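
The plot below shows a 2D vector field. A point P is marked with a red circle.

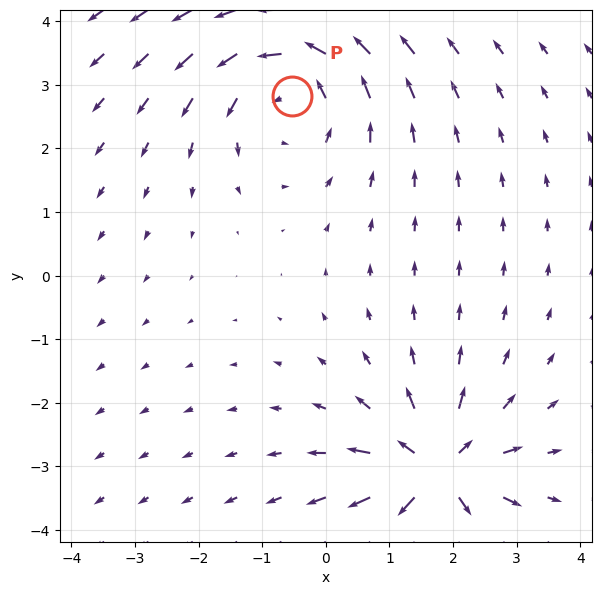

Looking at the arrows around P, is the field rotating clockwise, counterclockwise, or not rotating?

Near P at (-0.5, 2.8) the arrows circulate counterclockwise. The curl (z-component) there is about +3; positive curl means counterclockwise rotation.

counterclockwise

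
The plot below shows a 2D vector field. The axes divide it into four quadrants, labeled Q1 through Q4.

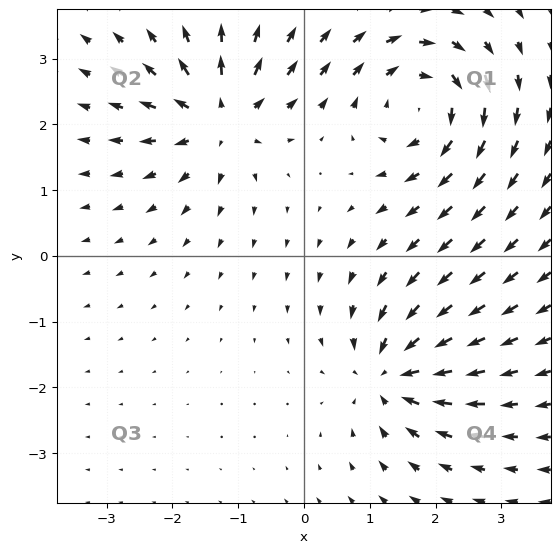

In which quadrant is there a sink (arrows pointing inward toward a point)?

The sink sits at approximately (1.3, -1.8), which lies in quadrant Q4. The divergence there is about -6, negative as expected for a sink.

Q4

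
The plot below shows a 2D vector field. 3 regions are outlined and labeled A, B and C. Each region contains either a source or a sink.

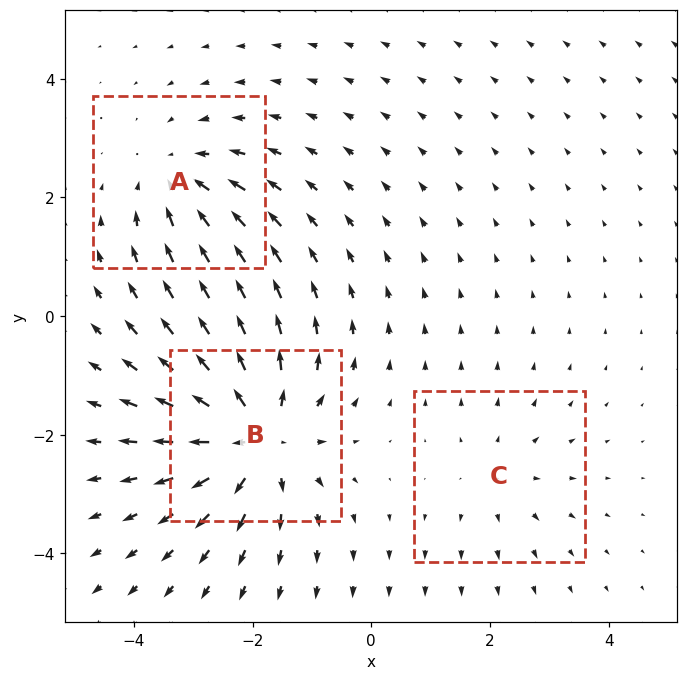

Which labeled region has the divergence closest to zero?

C

Divergence at each region's feature centre — A: about -3, B: about +5, C: about +2. Region C is closest to zero.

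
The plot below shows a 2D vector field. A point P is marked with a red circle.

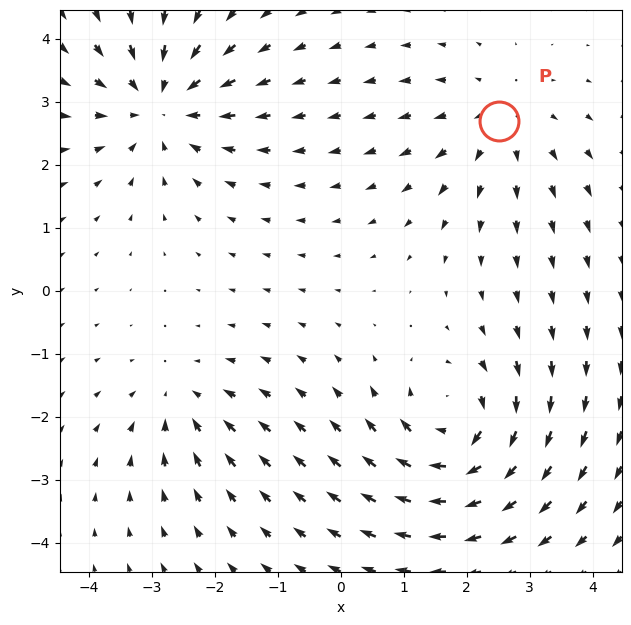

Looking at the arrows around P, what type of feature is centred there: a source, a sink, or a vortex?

source

At P (2.5, 2.7) the arrows spread outward. Divergence about +3, curl ≈0 — positive divergence with near-zero curl is a source.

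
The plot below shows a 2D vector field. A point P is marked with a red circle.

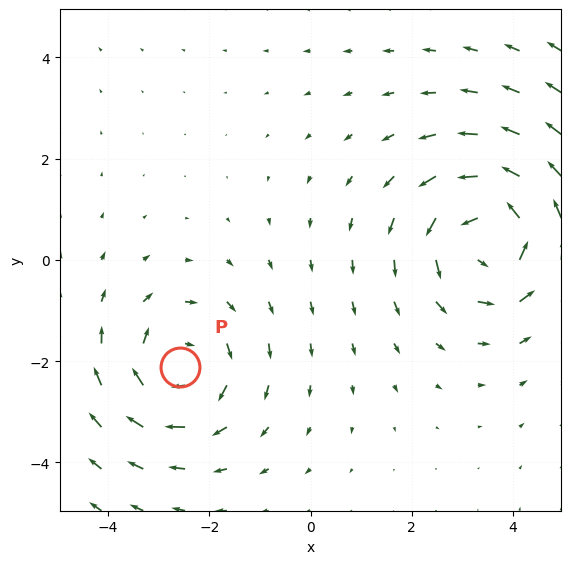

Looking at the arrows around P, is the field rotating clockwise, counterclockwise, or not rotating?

Near P at (-2.6, -2.1) the arrows circulate clockwise. The curl (z-component) there is about -3; negative curl means clockwise rotation.

clockwise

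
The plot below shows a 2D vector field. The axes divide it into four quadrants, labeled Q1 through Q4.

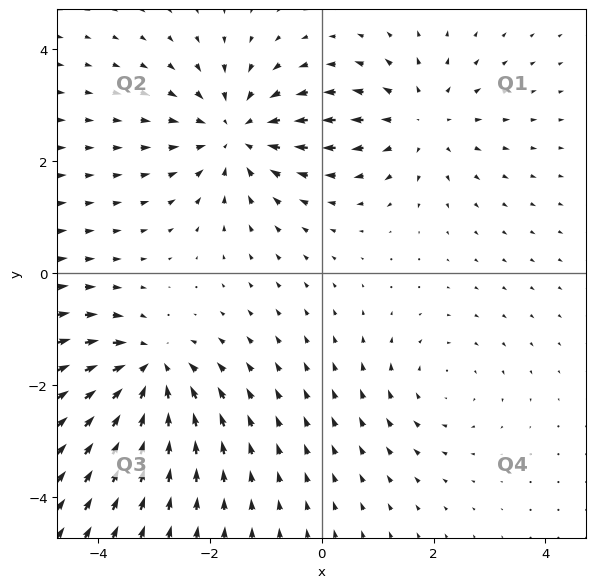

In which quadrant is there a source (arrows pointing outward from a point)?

Q1

The source sits at approximately (1.8, 2.7), which lies in quadrant Q1. The divergence there is about +3, positive as expected for a source.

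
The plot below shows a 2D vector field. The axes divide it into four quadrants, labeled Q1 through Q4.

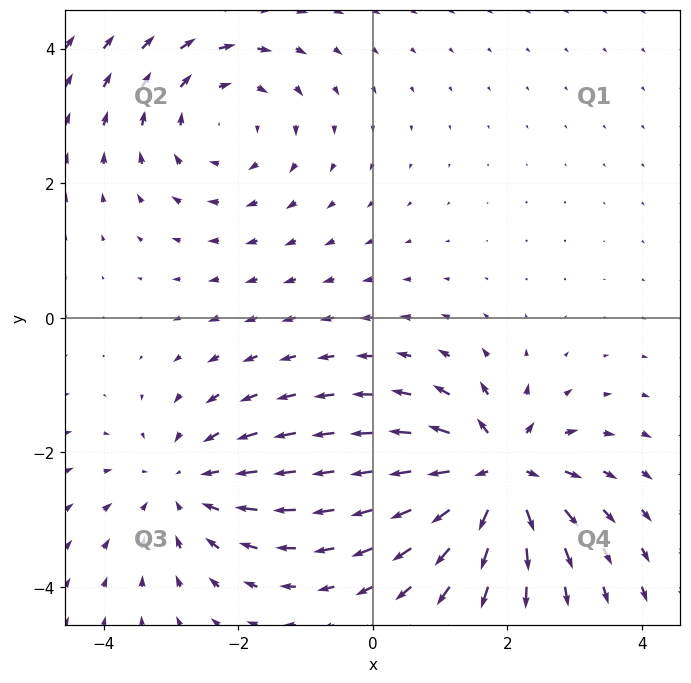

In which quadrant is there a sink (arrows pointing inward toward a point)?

Q3

The sink sits at approximately (-2.8, -2.5), which lies in quadrant Q3. The divergence there is about -2, negative as expected for a sink.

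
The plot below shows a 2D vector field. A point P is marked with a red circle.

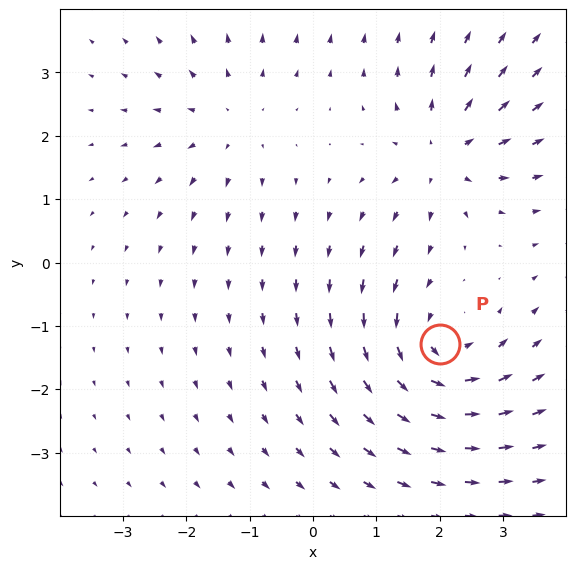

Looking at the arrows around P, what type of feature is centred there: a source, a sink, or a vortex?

At P (2.0, -1.3) the arrows circulate counterclockwise. Divergence ≈0, curl about +5 — near-zero divergence with nonzero curl is a vortex.

vortex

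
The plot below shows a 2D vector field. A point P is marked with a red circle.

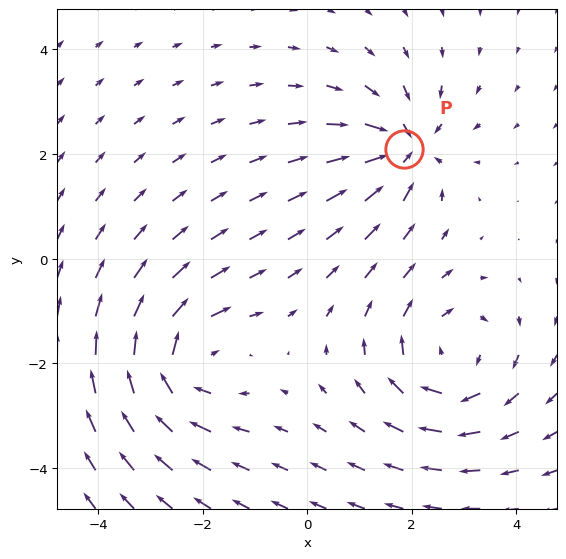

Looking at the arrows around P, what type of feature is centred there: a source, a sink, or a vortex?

sink

At P (1.9, 2.1) the arrows converge inward. Divergence about -4, curl ≈0 — negative divergence with near-zero curl is a sink.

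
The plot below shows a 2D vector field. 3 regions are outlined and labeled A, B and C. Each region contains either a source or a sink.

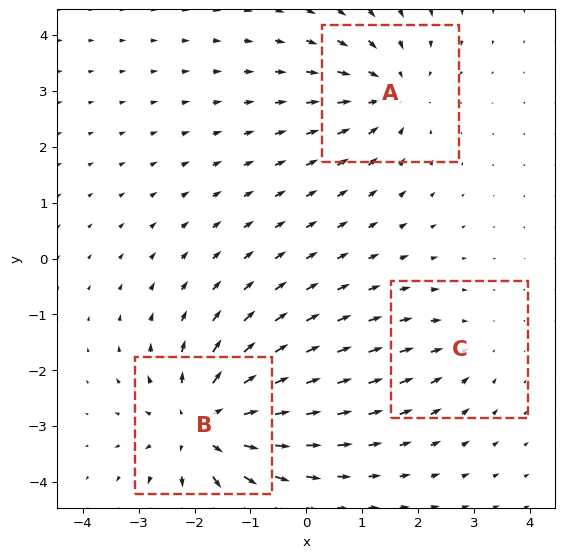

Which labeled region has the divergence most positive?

Divergence at each region's feature centre — A: about -3, B: about +5, C: about -2. Region B is most positive.

B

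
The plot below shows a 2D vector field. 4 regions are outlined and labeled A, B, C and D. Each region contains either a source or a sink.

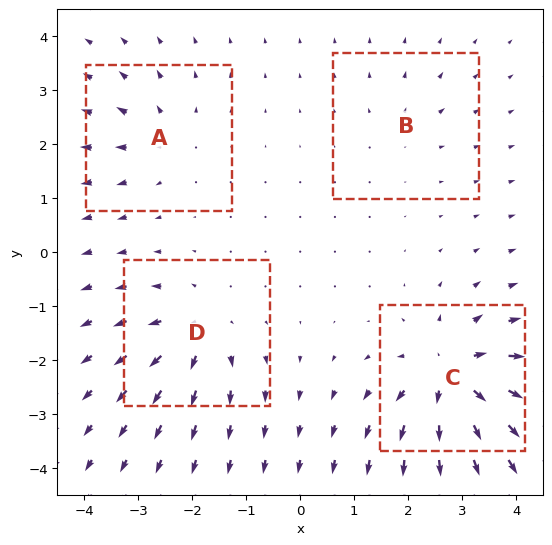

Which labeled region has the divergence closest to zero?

B

Divergence at each region's feature centre — A: about +4, B: about +2, C: about +9, D: about +6. Region B is closest to zero.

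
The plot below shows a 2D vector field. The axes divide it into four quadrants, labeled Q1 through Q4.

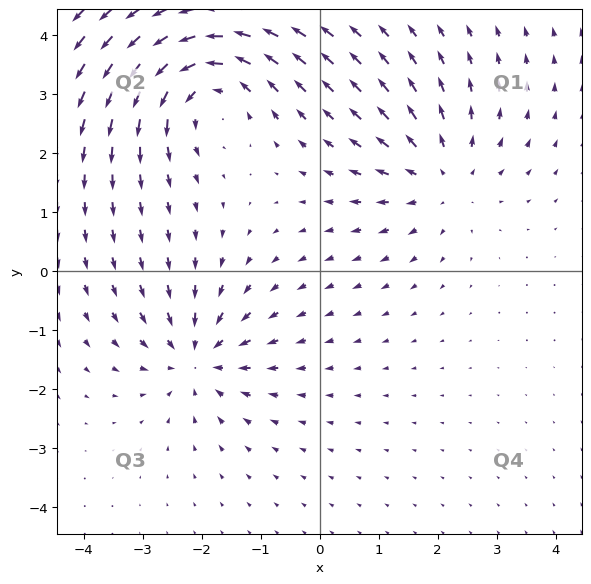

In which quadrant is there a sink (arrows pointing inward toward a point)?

The sink sits at approximately (-2.1, -1.5), which lies in quadrant Q3. The divergence there is about -3, negative as expected for a sink.

Q3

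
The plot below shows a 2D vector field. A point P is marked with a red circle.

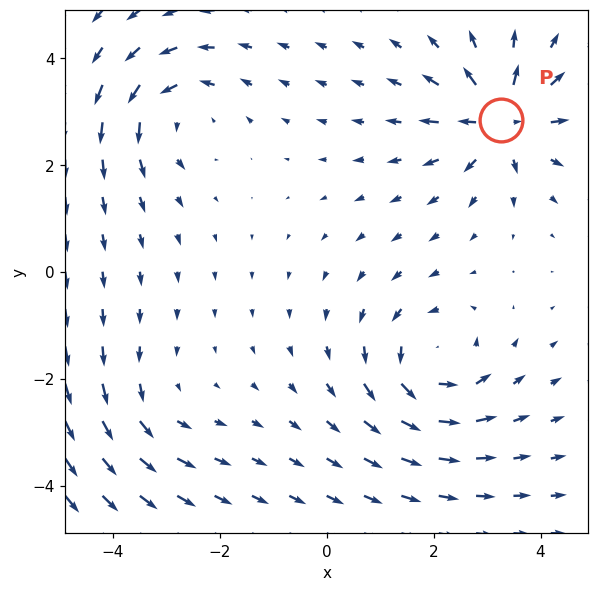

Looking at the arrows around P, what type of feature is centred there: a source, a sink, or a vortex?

source

At P (3.3, 2.8) the arrows spread outward. Divergence about +7, curl ≈0 — positive divergence with near-zero curl is a source.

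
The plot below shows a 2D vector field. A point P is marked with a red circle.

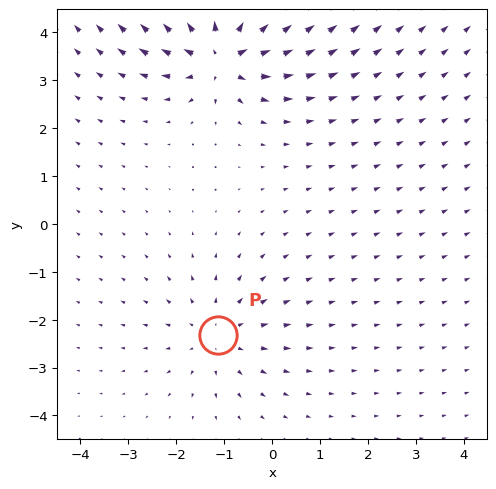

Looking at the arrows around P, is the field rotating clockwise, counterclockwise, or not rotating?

Near P at (-1.1, -2.3) the arrows show no circulation. The curl there is ≈0.

not rotating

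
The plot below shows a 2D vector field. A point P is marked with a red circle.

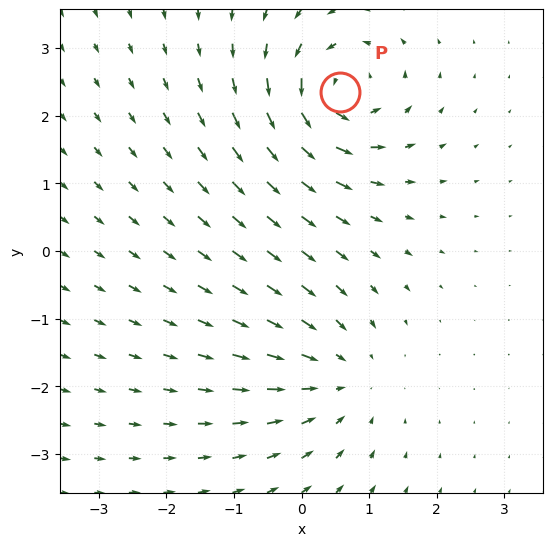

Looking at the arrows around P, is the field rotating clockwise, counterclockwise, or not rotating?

Near P at (0.6, 2.4) the arrows circulate counterclockwise. The curl (z-component) there is about +6; positive curl means counterclockwise rotation.

counterclockwise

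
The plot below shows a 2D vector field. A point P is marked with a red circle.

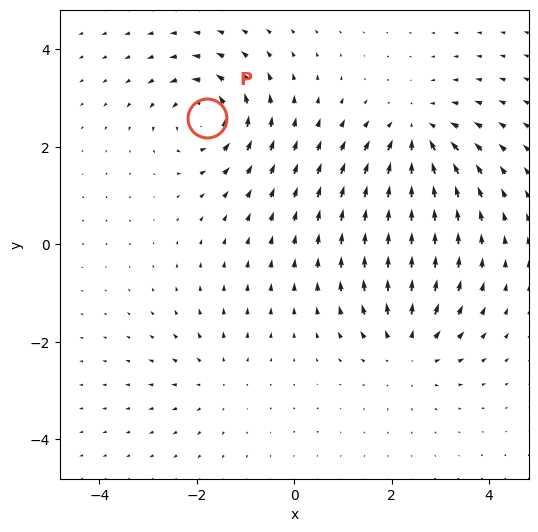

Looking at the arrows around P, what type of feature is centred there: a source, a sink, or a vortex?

At P (-1.8, 2.6) the arrows circulate counterclockwise. Divergence ≈0, curl about +6 — near-zero divergence with nonzero curl is a vortex.

vortex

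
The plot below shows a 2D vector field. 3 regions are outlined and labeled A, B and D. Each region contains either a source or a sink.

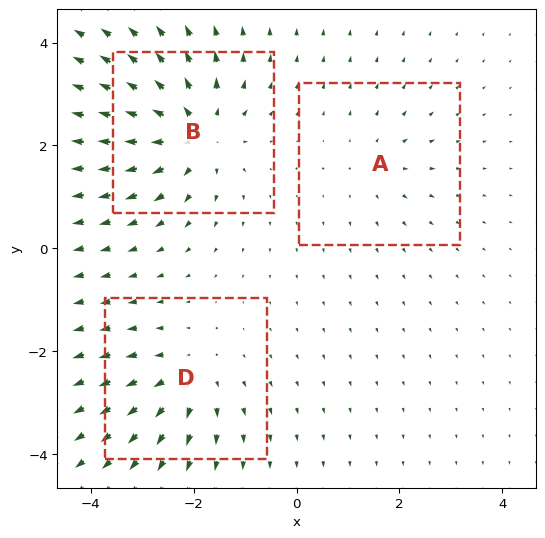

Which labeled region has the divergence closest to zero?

A

Divergence at each region's feature centre — A: about +2, B: about +5, D: about +3. Region A is closest to zero.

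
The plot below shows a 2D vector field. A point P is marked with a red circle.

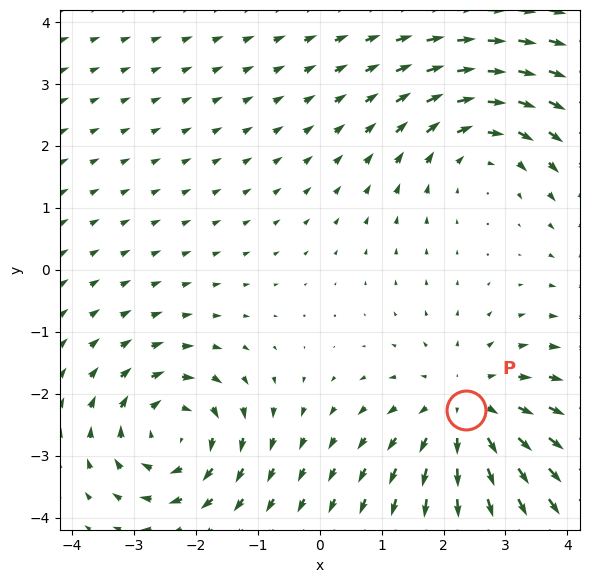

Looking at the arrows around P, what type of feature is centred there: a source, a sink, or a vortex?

source

At P (2.4, -2.3) the arrows spread outward. Divergence about +4, curl ≈0 — positive divergence with near-zero curl is a source.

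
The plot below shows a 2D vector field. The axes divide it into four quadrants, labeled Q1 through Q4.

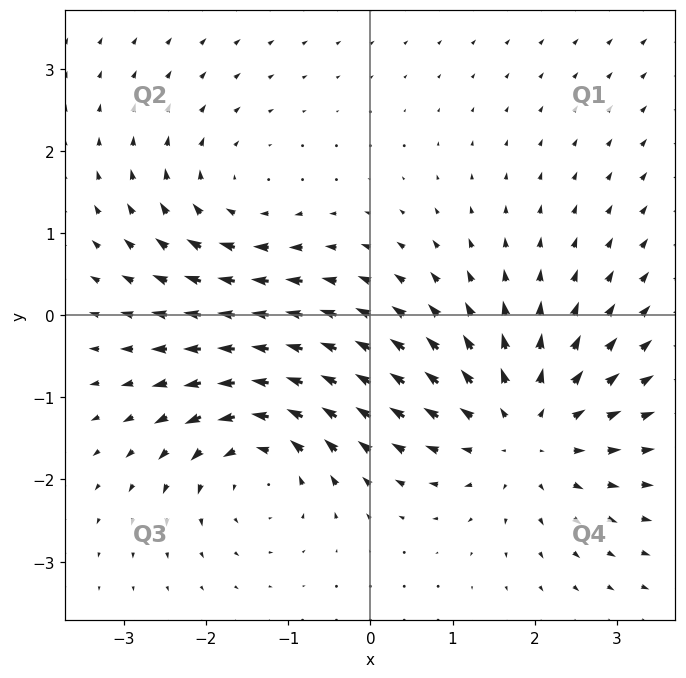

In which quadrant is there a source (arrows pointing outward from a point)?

The source sits at approximately (1.9, -1.4), which lies in quadrant Q4. The divergence there is about +4, positive as expected for a source.

Q4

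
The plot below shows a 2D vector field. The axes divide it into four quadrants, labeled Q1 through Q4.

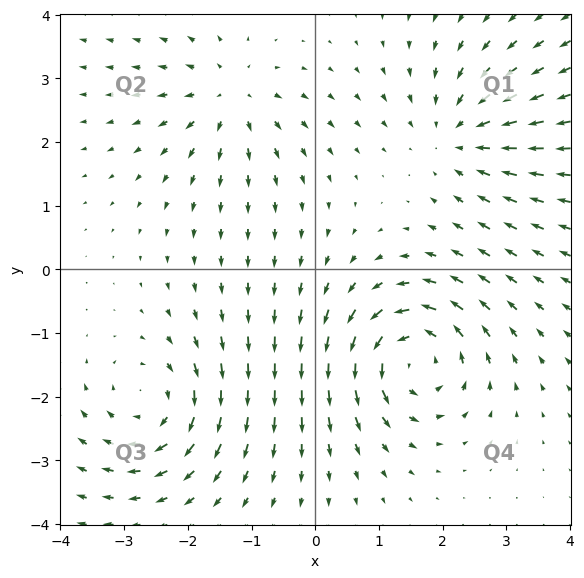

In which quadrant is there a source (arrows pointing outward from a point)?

The source sits at approximately (-1.3, 2.7), which lies in quadrant Q2. The divergence there is about +4, positive as expected for a source.

Q2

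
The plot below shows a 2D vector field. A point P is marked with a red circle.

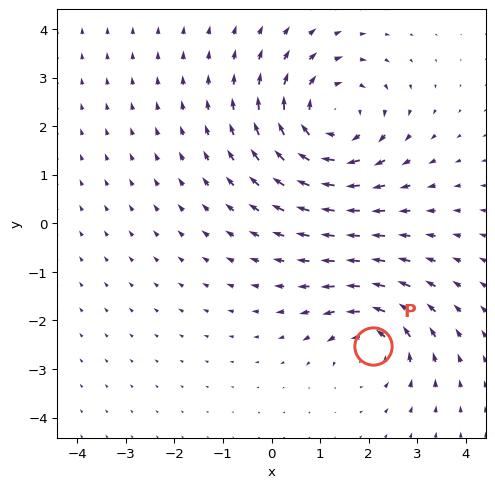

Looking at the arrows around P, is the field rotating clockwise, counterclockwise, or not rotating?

counterclockwise

Near P at (2.1, -2.5) the arrows circulate counterclockwise. The curl (z-component) there is about +3; positive curl means counterclockwise rotation.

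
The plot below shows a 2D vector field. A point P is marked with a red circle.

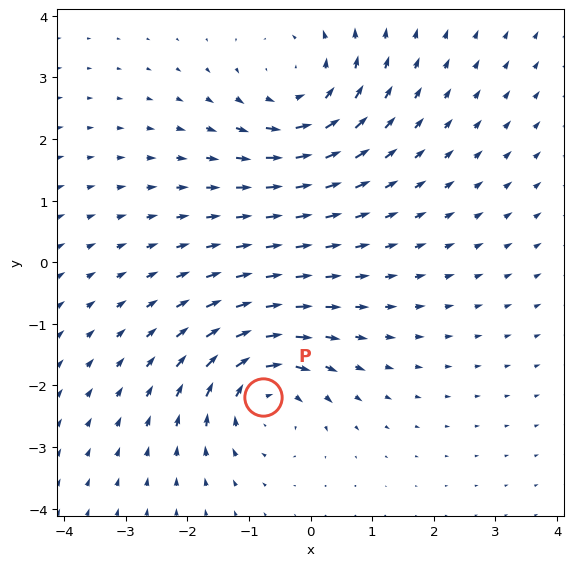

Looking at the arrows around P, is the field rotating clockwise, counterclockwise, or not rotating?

Near P at (-0.8, -2.2) the arrows circulate clockwise. The curl (z-component) there is about -6; negative curl means clockwise rotation.

clockwise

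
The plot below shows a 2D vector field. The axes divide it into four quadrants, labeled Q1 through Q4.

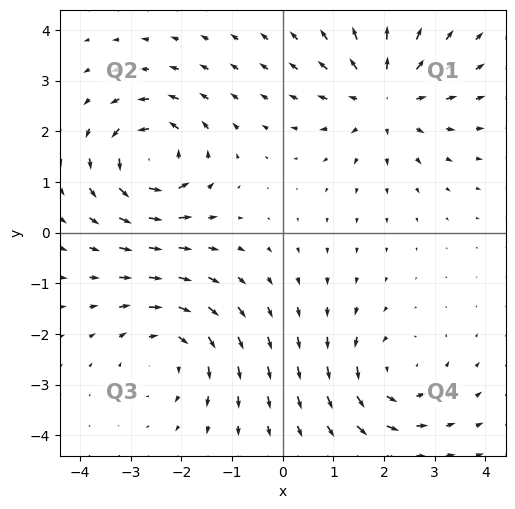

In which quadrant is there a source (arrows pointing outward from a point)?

The source sits at approximately (2.0, 2.7), which lies in quadrant Q1. The divergence there is about +5, positive as expected for a source.

Q1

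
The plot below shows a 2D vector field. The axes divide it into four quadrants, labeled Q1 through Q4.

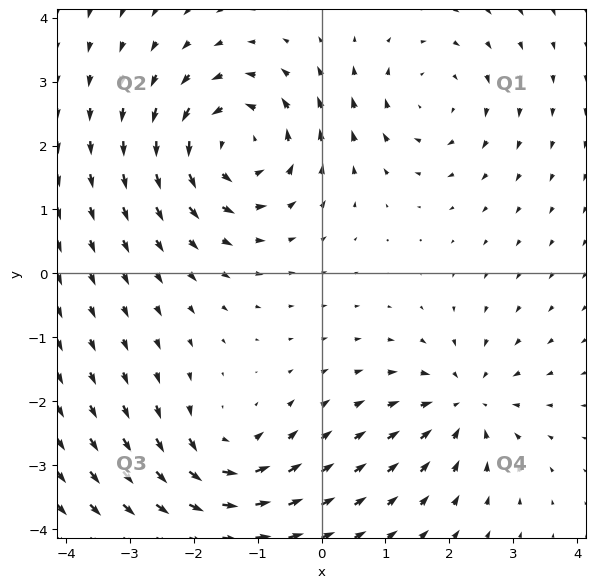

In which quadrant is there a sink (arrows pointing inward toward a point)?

Q4

The sink sits at approximately (2.2, -2.0), which lies in quadrant Q4. The divergence there is about -4, negative as expected for a sink.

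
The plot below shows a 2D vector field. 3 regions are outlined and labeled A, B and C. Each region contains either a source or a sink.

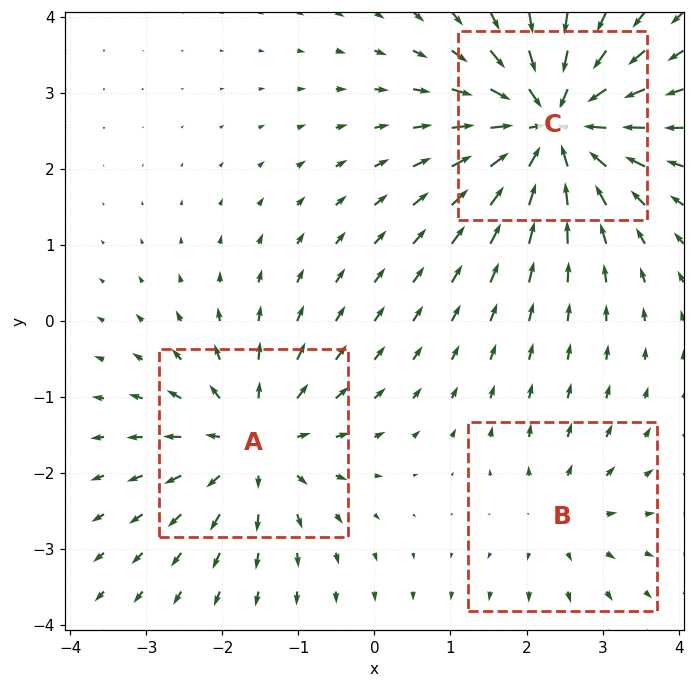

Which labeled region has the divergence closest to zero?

Divergence at each region's feature centre — A: about +4, B: about +2, C: about -5. Region B is closest to zero.

B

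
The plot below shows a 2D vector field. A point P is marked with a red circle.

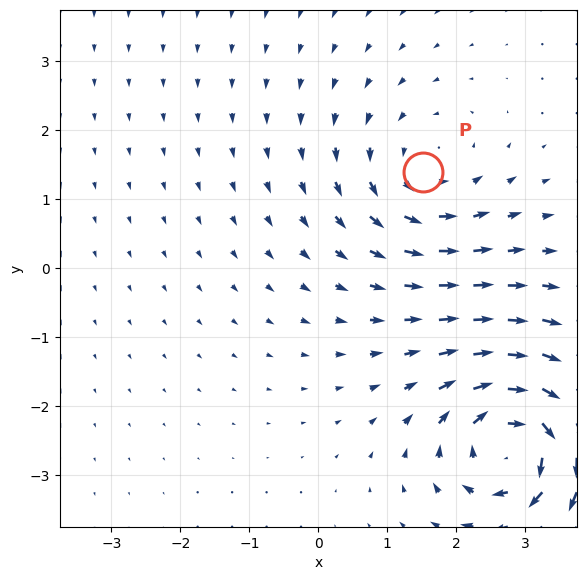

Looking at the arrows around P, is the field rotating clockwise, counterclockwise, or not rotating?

Near P at (1.5, 1.4) the arrows circulate counterclockwise. The curl (z-component) there is about +3; positive curl means counterclockwise rotation.

counterclockwise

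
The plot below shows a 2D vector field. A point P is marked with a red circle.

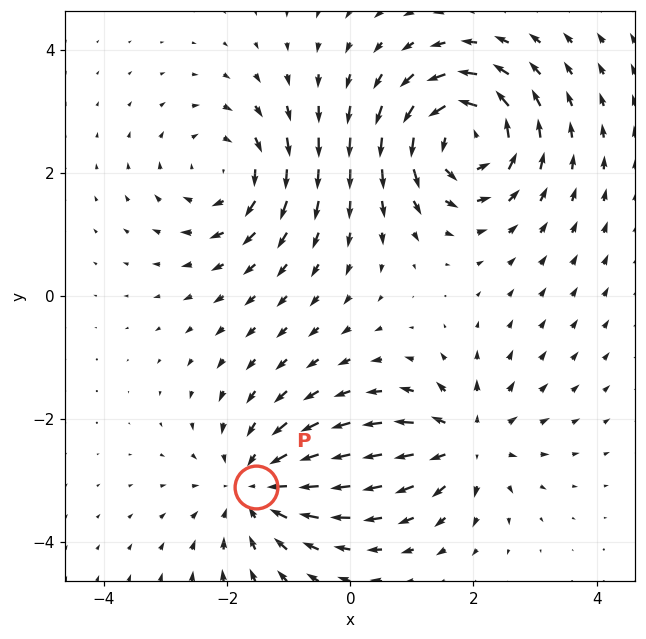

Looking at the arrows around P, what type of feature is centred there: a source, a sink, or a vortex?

At P (-1.5, -3.1) the arrows converge inward. Divergence about -4, curl ≈0 — negative divergence with near-zero curl is a sink.

sink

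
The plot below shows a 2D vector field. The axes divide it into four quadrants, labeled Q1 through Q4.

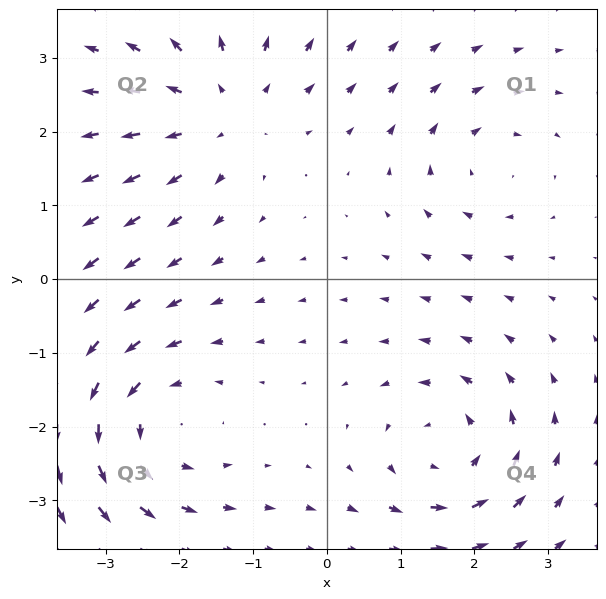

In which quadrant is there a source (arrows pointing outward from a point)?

The source sits at approximately (-1.4, 2.3), which lies in quadrant Q2. The divergence there is about +3, positive as expected for a source.

Q2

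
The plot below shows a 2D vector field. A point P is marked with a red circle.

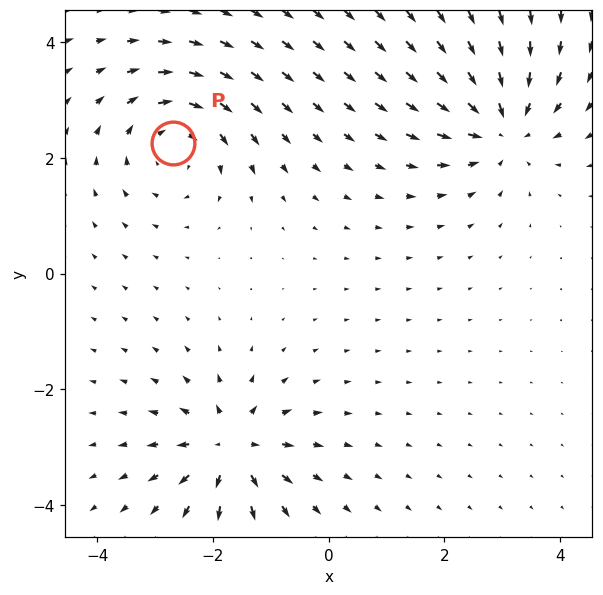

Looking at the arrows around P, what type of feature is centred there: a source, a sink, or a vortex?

At P (-2.7, 2.3) the arrows circulate clockwise. Divergence ≈0, curl about -3 — near-zero divergence with nonzero curl is a vortex.

vortex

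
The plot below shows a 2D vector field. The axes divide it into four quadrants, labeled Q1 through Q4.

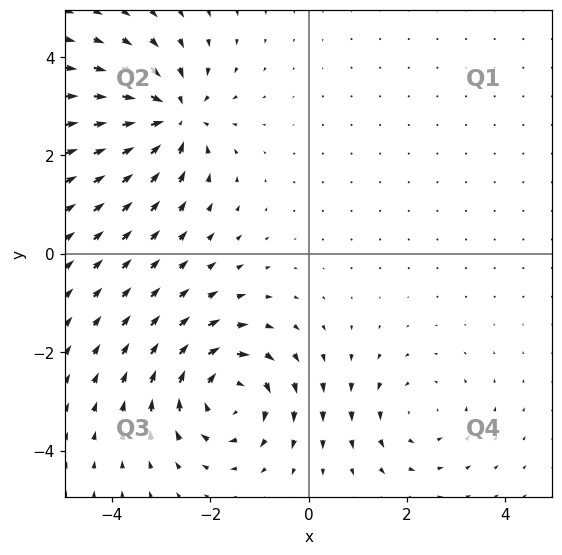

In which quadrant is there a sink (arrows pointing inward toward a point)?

Q2

The sink sits at approximately (-2.7, 2.8), which lies in quadrant Q2. The divergence there is about -6, negative as expected for a sink.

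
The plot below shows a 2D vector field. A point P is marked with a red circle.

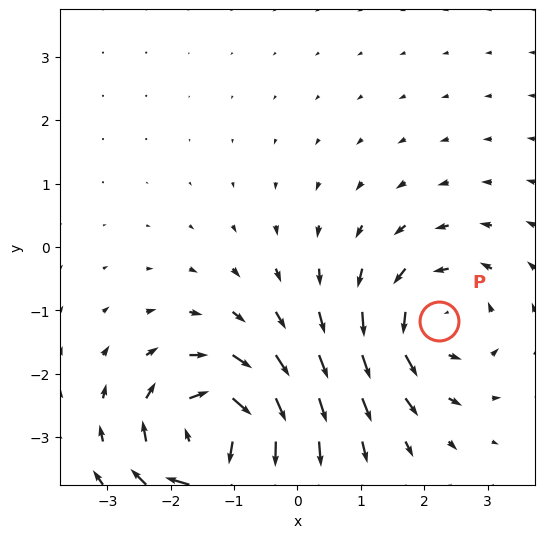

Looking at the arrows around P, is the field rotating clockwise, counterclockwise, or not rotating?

Near P at (2.2, -1.2) the arrows circulate counterclockwise. The curl (z-component) there is about +4; positive curl means counterclockwise rotation.

counterclockwise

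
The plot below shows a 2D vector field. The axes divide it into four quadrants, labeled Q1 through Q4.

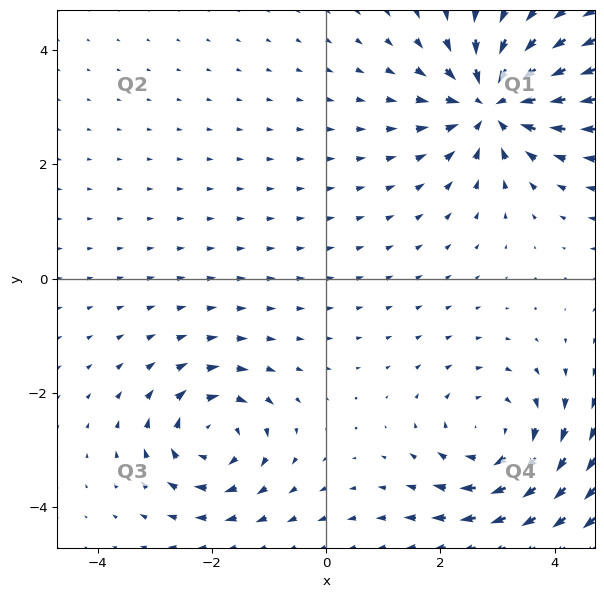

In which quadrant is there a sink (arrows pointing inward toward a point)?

The sink sits at approximately (2.9, 3.1), which lies in quadrant Q1. The divergence there is about -4, negative as expected for a sink.

Q1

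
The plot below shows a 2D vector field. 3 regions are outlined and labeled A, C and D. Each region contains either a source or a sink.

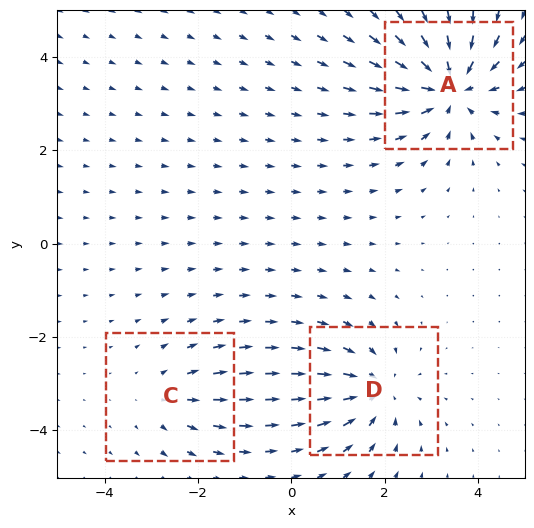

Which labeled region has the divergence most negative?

Divergence at each region's feature centre — A: about -5, C: about +2, D: about -4. Region A is most negative.

A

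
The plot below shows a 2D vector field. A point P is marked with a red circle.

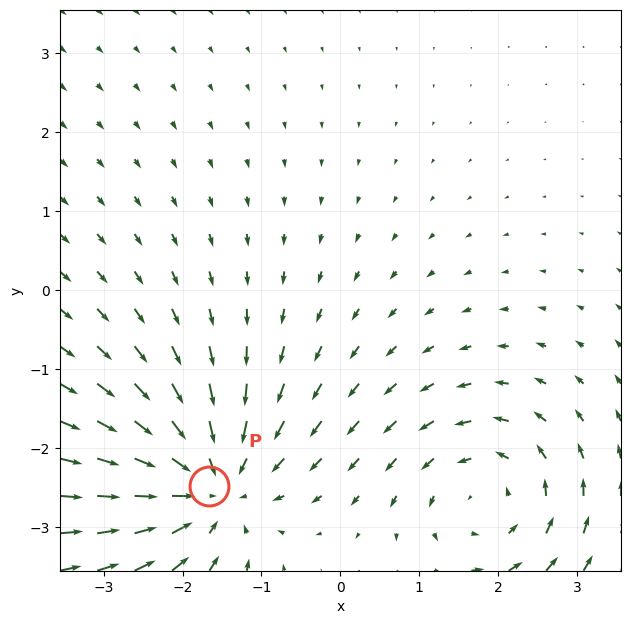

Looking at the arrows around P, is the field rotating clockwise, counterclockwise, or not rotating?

Near P at (-1.7, -2.5) the arrows show no circulation. The curl there is ≈0.

not rotating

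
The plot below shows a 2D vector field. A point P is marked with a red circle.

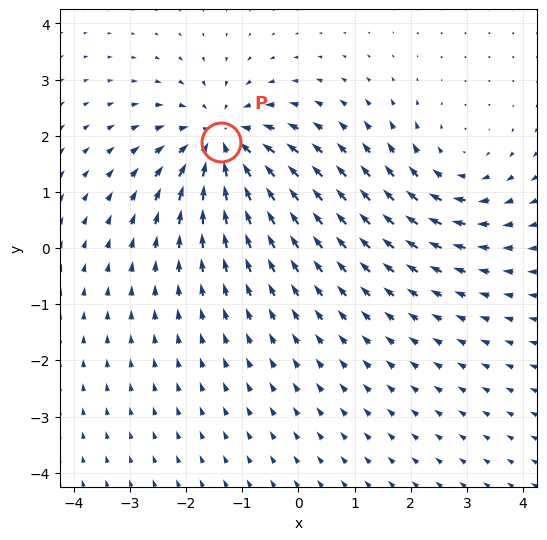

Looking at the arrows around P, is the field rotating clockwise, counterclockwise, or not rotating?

not rotating

Near P at (-1.4, 1.9) the arrows show no circulation. The curl there is ≈0.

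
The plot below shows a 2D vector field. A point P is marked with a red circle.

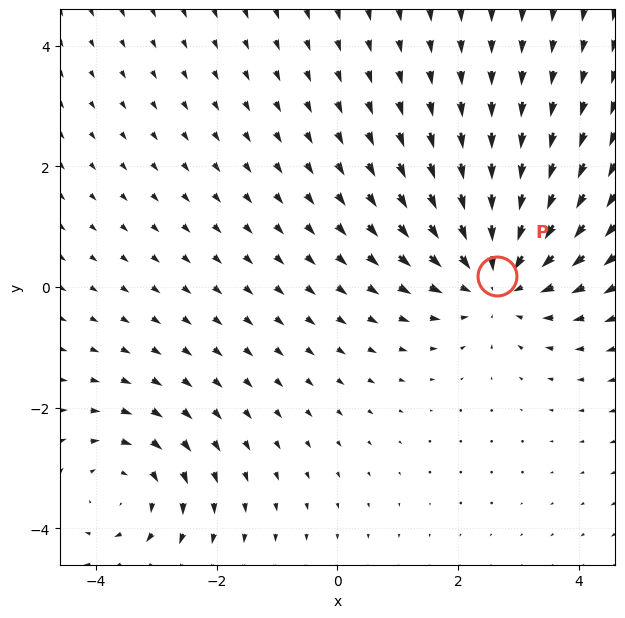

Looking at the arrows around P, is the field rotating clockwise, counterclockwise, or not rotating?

Near P at (2.6, 0.2) the arrows show no circulation. The curl there is ≈0.

not rotating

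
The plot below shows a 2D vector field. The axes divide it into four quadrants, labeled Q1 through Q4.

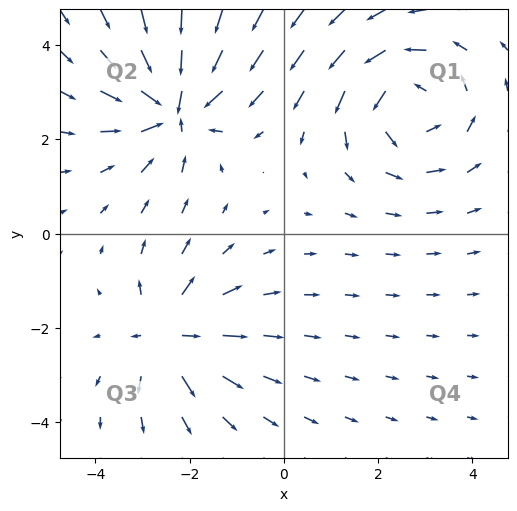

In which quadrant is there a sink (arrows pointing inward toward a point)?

The sink sits at approximately (-2.3, 2.7), which lies in quadrant Q2. The divergence there is about -4, negative as expected for a sink.

Q2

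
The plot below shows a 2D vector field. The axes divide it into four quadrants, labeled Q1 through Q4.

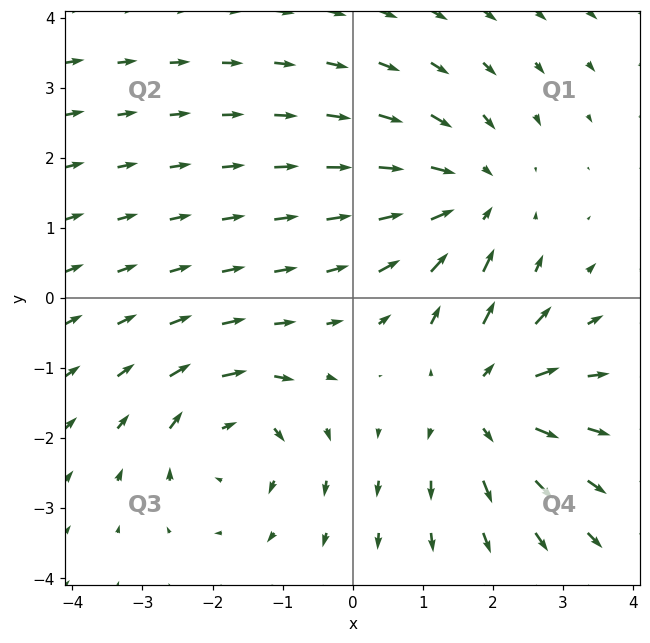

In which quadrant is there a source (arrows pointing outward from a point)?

Q4

The source sits at approximately (1.9, -1.5), which lies in quadrant Q4. The divergence there is about +4, positive as expected for a source.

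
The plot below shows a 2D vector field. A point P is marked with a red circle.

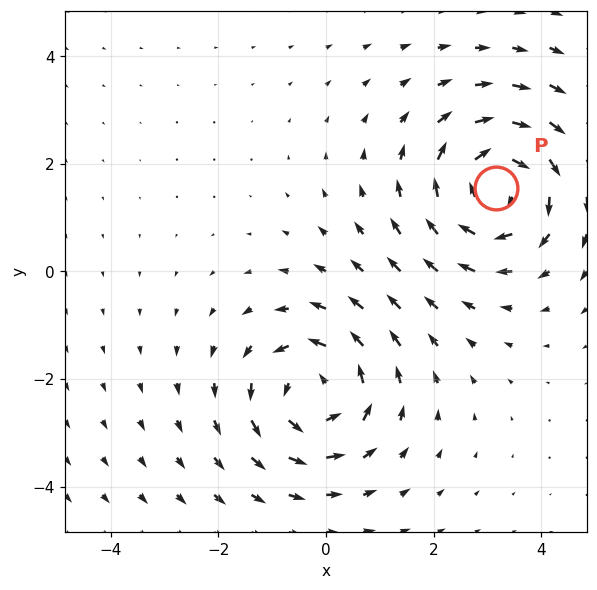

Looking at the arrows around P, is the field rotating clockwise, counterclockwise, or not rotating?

Near P at (3.2, 1.6) the arrows circulate clockwise. The curl (z-component) there is about -5; negative curl means clockwise rotation.

clockwise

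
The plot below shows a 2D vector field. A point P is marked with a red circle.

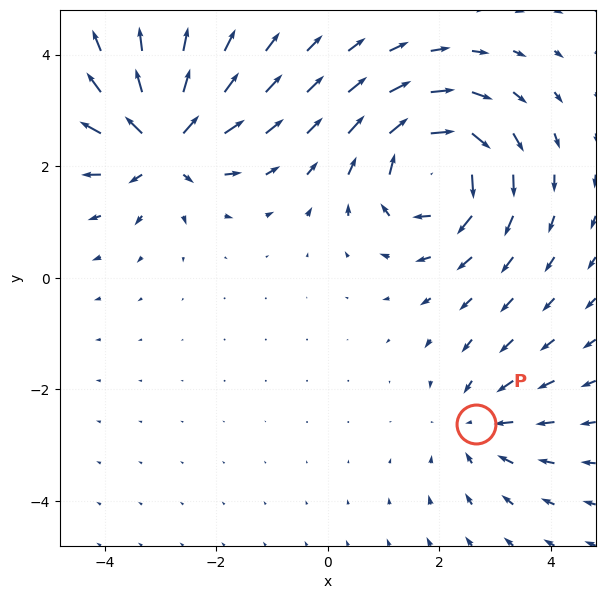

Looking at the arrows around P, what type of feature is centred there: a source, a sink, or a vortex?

sink

At P (2.7, -2.6) the arrows converge inward. Divergence about -3, curl ≈0 — negative divergence with near-zero curl is a sink.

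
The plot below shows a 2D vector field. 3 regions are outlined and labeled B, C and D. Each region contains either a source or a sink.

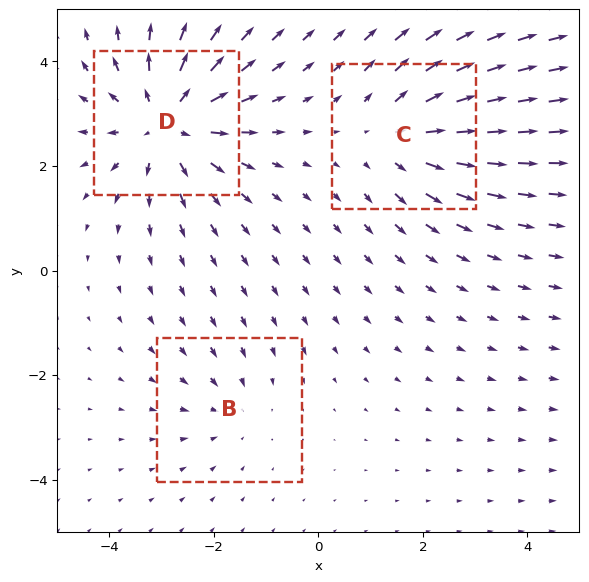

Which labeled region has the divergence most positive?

Divergence at each region's feature centre — B: about -2, C: about +3, D: about +4. Region D is most positive.

D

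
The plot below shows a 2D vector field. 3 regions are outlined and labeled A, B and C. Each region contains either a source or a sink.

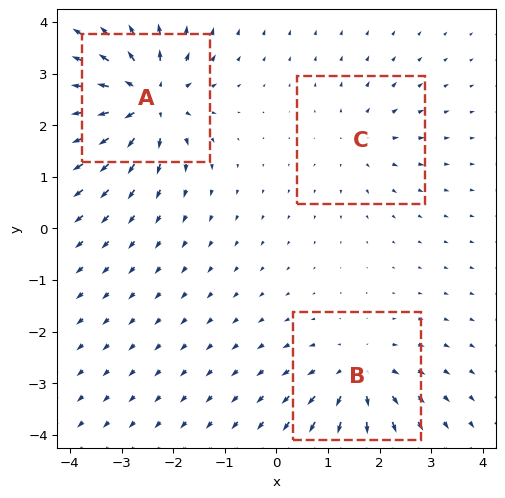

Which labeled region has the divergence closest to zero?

Divergence at each region's feature centre — A: about +6, B: about +4, C: about +2. Region C is closest to zero.

C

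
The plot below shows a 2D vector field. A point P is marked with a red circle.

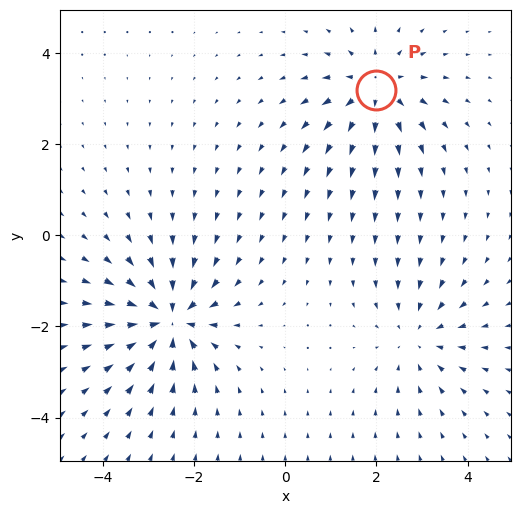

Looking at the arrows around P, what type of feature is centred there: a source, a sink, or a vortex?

At P (2.0, 3.2) the arrows spread outward. Divergence about +5, curl ≈0 — positive divergence with near-zero curl is a source.

source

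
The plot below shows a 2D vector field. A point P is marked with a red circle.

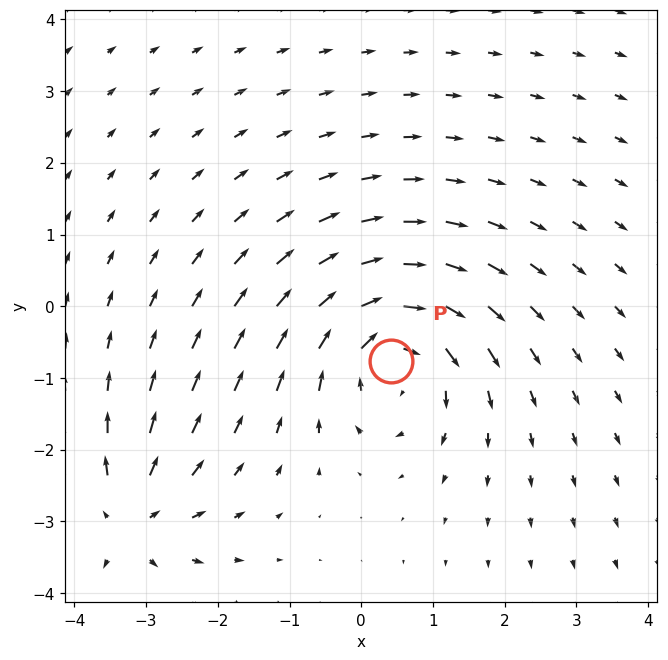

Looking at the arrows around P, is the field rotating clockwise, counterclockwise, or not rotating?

Near P at (0.4, -0.8) the arrows circulate clockwise. The curl (z-component) there is about -5; negative curl means clockwise rotation.

clockwise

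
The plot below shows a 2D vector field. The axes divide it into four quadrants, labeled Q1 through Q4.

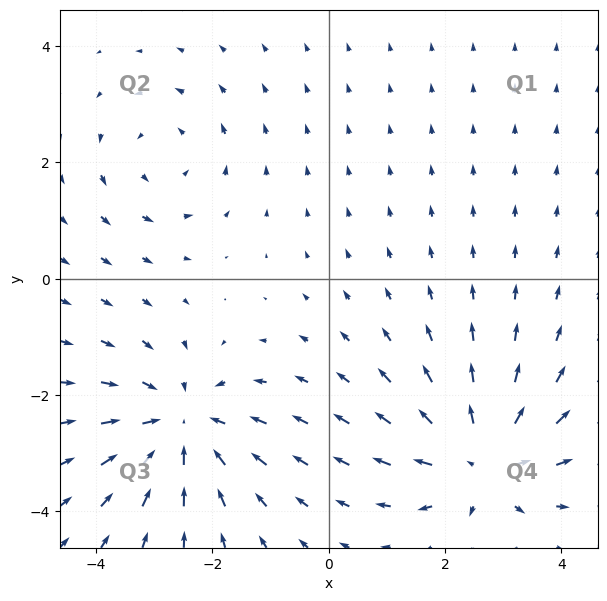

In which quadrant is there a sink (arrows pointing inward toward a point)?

Q3

The sink sits at approximately (-2.5, -2.5), which lies in quadrant Q3. The divergence there is about -4, negative as expected for a sink.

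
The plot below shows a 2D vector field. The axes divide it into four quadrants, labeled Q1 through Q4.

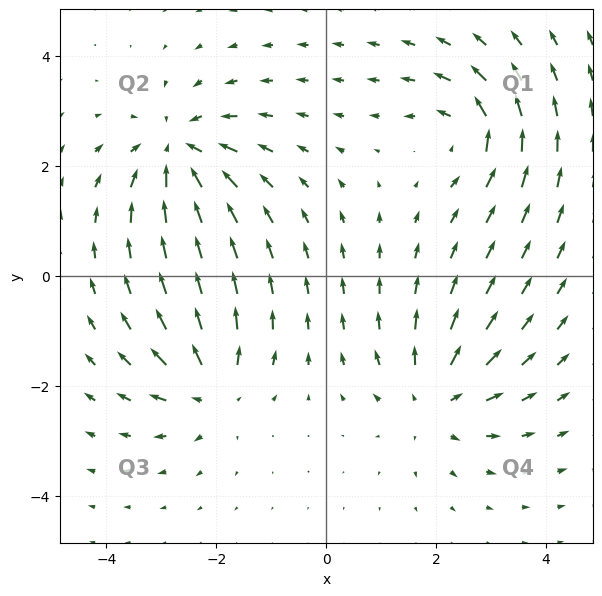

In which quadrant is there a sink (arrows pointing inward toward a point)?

Q2

The sink sits at approximately (-2.7, 2.3), which lies in quadrant Q2. The divergence there is about -4, negative as expected for a sink.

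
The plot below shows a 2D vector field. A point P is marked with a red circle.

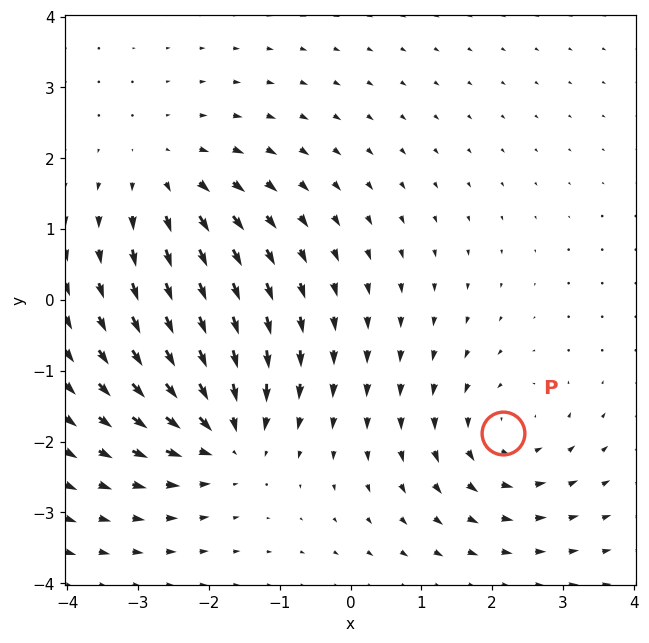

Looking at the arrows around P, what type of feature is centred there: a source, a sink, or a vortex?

vortex

At P (2.2, -1.9) the arrows circulate counterclockwise. Divergence ≈0, curl about +3 — near-zero divergence with nonzero curl is a vortex.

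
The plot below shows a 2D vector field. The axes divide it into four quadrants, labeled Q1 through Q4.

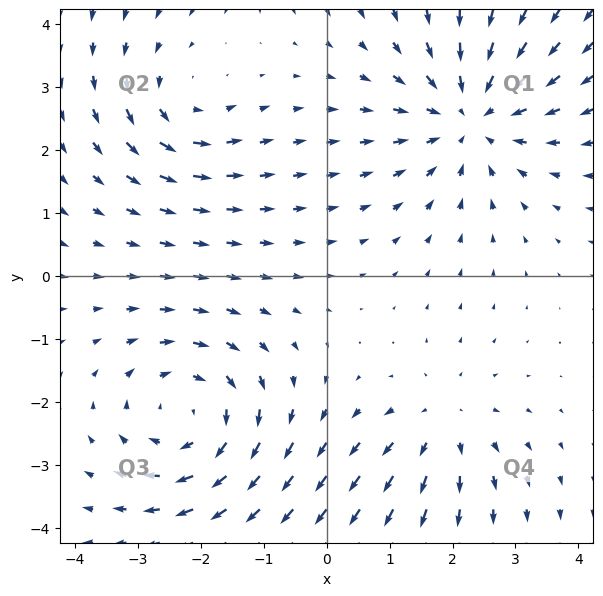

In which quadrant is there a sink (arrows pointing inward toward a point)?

Q1

The sink sits at approximately (2.3, 2.5), which lies in quadrant Q1. The divergence there is about -4, negative as expected for a sink.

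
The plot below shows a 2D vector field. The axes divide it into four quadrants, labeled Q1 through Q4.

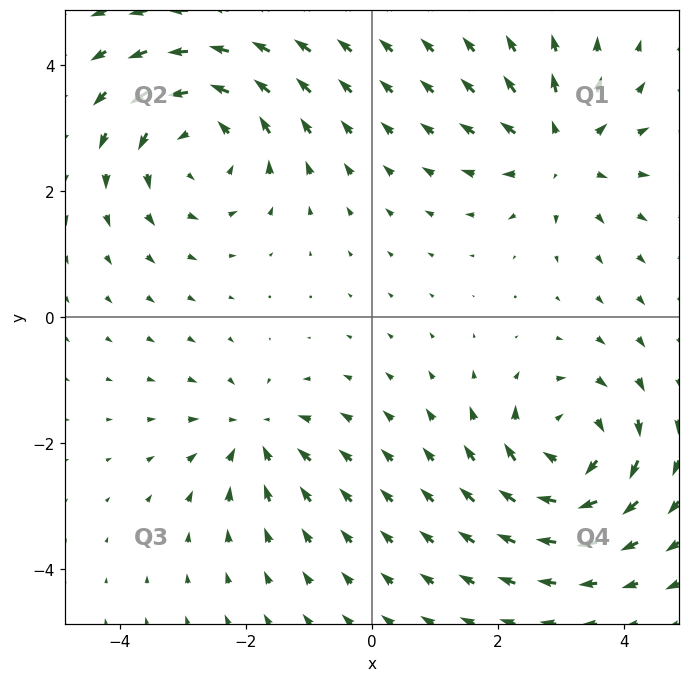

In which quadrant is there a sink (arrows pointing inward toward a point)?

Q3

The sink sits at approximately (-1.9, -1.9), which lies in quadrant Q3. The divergence there is about -4, negative as expected for a sink.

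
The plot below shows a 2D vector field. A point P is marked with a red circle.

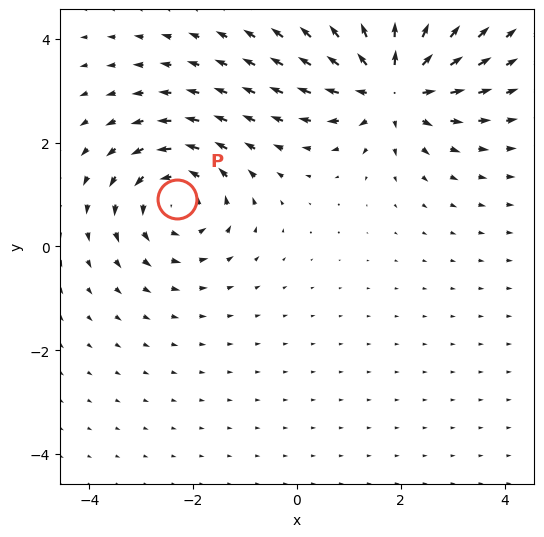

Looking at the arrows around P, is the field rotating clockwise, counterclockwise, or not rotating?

Near P at (-2.3, 0.9) the arrows circulate counterclockwise. The curl (z-component) there is about +3; positive curl means counterclockwise rotation.

counterclockwise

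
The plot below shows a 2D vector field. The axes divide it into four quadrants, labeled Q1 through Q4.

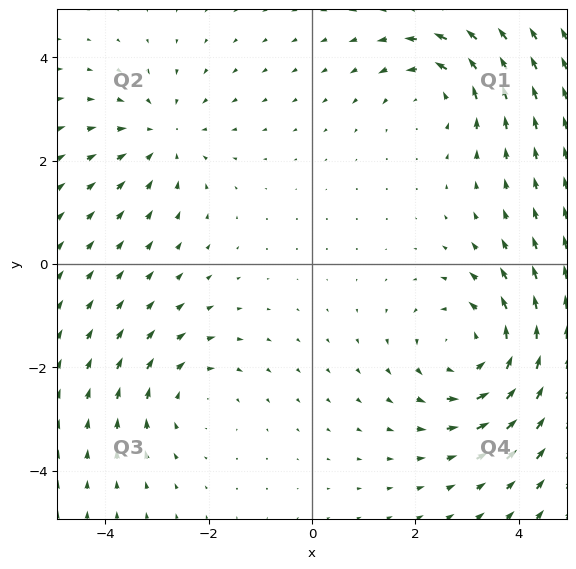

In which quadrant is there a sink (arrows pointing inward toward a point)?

The sink sits at approximately (-2.9, 2.4), which lies in quadrant Q2. The divergence there is about -3, negative as expected for a sink.

Q2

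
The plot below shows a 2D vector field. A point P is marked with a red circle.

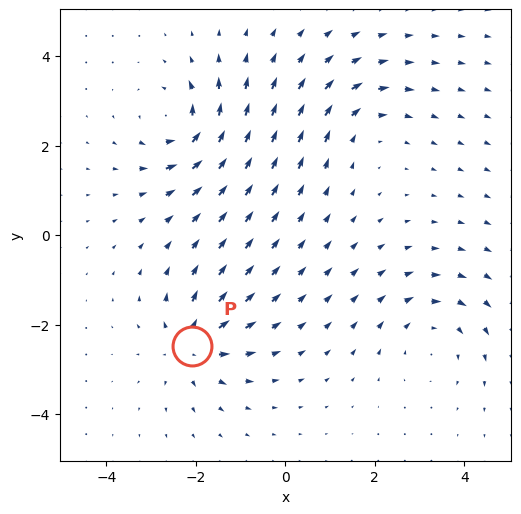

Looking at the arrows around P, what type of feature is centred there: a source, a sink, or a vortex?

source

At P (-2.1, -2.5) the arrows spread outward. Divergence about +5, curl ≈0 — positive divergence with near-zero curl is a source.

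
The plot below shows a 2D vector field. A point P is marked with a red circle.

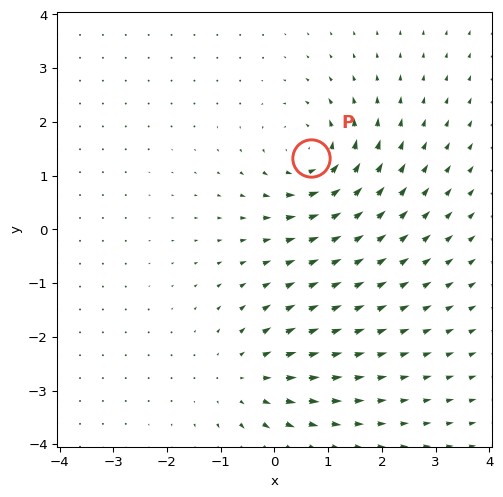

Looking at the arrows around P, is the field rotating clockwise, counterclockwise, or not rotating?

Near P at (0.7, 1.3) the arrows circulate counterclockwise. The curl (z-component) there is about +3; positive curl means counterclockwise rotation.

counterclockwise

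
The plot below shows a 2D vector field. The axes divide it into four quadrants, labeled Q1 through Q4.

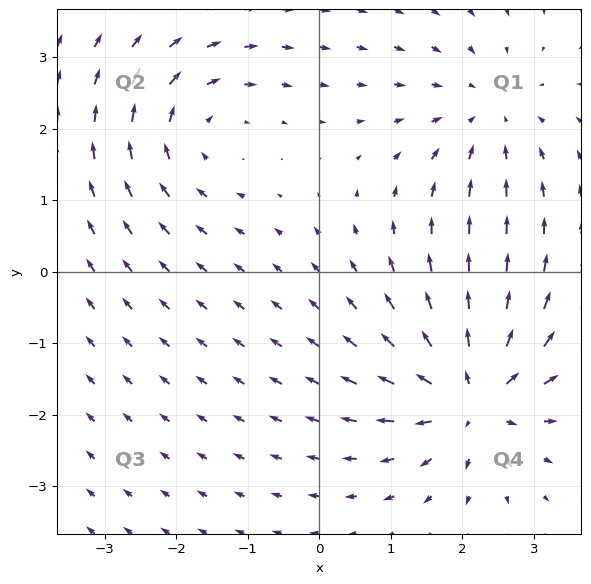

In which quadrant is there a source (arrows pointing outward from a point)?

Q4

The source sits at approximately (2.1, -1.7), which lies in quadrant Q4. The divergence there is about +6, positive as expected for a source.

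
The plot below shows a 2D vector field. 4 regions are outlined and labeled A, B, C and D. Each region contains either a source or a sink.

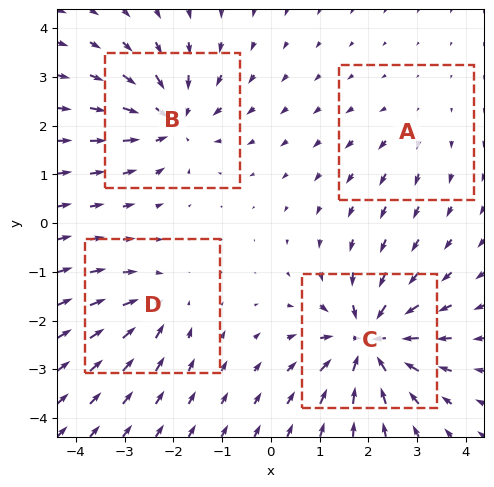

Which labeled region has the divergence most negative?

C

Divergence at each region's feature centre — A: about +2, B: about -7, C: about -9, D: about -4. Region C is most negative.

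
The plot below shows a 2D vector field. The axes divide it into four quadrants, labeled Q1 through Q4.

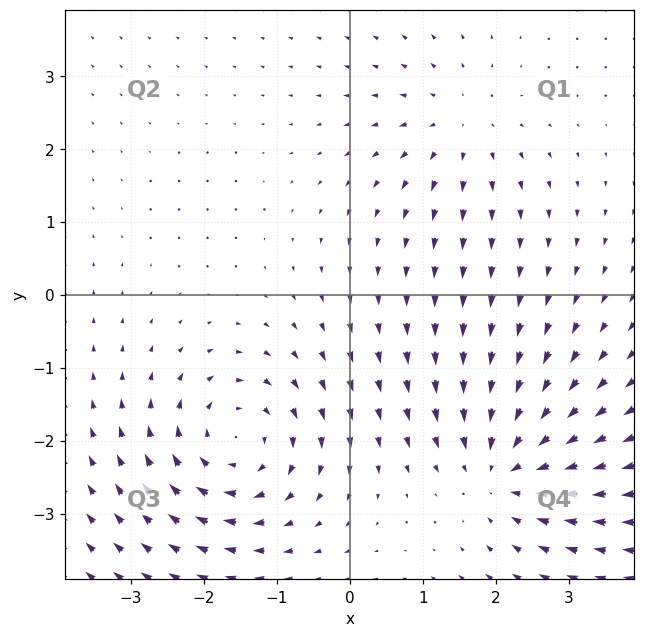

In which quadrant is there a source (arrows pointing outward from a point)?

The source sits at approximately (1.5, 2.3), which lies in quadrant Q1. The divergence there is about +3, positive as expected for a source.

Q1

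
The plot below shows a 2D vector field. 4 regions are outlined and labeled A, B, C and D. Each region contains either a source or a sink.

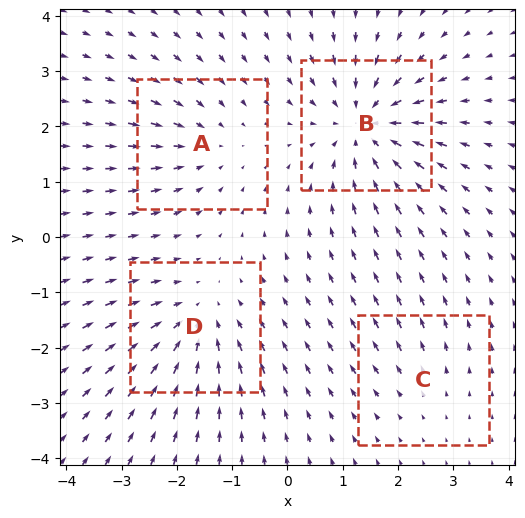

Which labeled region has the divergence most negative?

Divergence at each region's feature centre — A: about -3, B: about -7, C: about +2, D: about -5. Region B is most negative.

B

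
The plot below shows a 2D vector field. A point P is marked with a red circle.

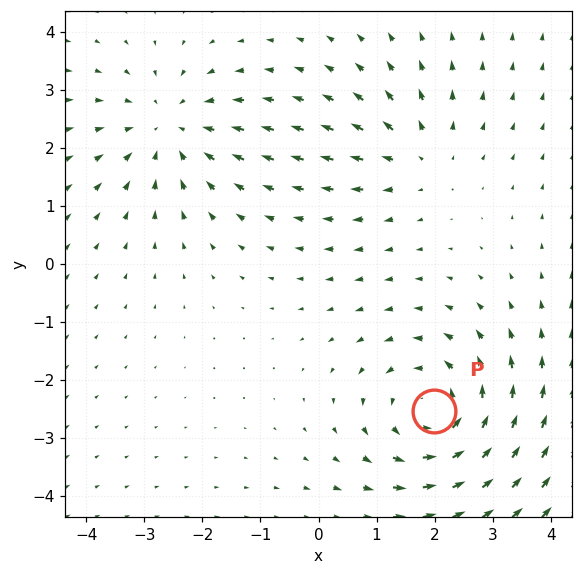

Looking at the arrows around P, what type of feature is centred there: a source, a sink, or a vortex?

vortex

At P (2.0, -2.5) the arrows circulate counterclockwise. Divergence ≈0, curl about +4 — near-zero divergence with nonzero curl is a vortex.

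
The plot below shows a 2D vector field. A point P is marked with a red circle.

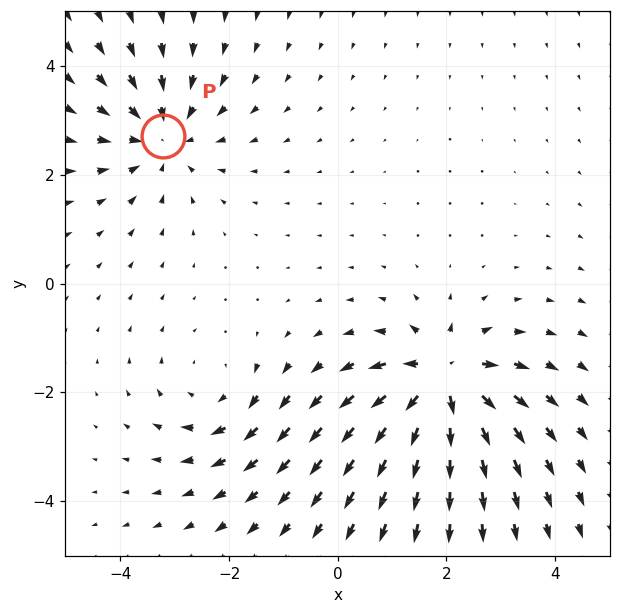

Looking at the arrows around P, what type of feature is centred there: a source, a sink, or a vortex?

sink

At P (-3.2, 2.7) the arrows converge inward. Divergence about -4, curl ≈0 — negative divergence with near-zero curl is a sink.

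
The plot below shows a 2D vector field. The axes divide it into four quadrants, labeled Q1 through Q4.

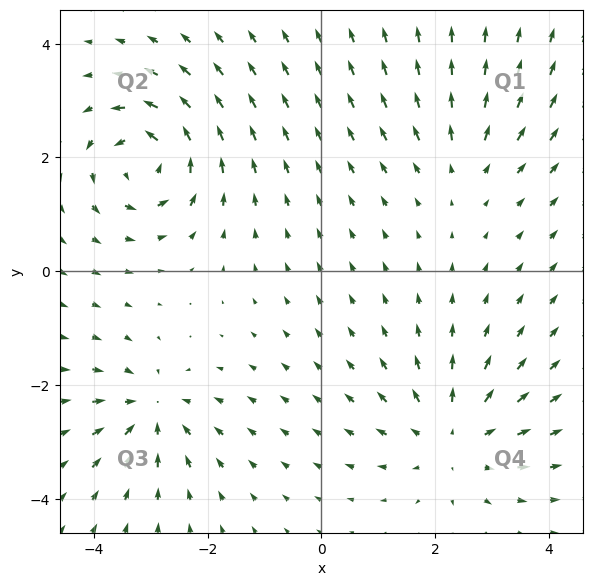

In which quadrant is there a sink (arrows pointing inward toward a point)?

Q3

The sink sits at approximately (-3.0, -2.5), which lies in quadrant Q3. The divergence there is about -5, negative as expected for a sink.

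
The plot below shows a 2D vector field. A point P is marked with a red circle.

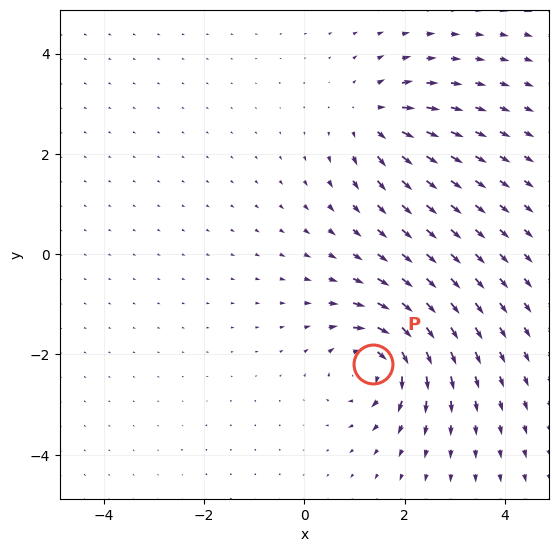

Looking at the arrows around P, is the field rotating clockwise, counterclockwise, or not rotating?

clockwise

Near P at (1.4, -2.2) the arrows circulate clockwise. The curl (z-component) there is about -7; negative curl means clockwise rotation.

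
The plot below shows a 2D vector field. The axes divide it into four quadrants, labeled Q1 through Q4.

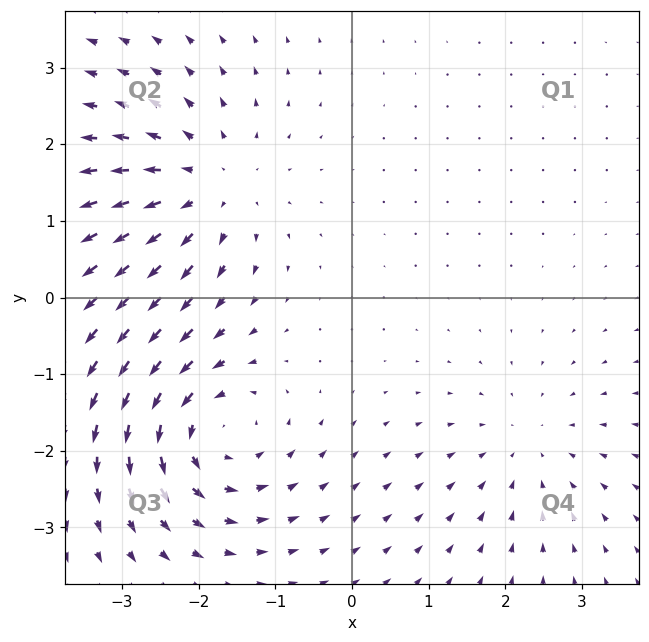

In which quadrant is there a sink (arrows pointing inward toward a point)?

The sink sits at approximately (2.3, -2.0), which lies in quadrant Q4. The divergence there is about -2, negative as expected for a sink.

Q4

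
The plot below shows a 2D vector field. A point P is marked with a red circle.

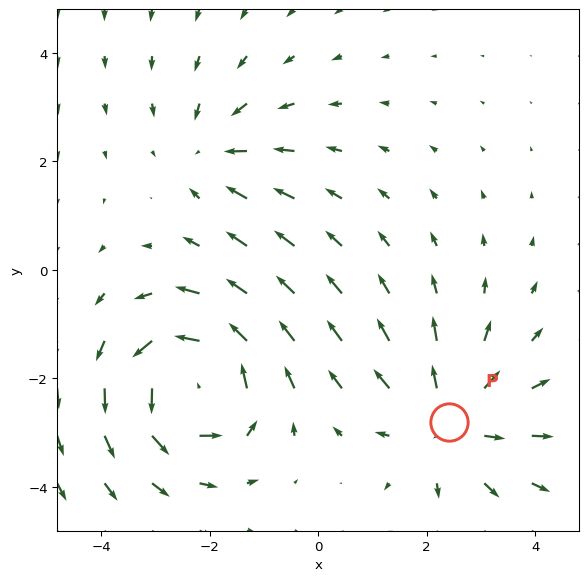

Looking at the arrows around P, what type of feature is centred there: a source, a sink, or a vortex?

source

At P (2.4, -2.8) the arrows spread outward. Divergence about +3, curl ≈0 — positive divergence with near-zero curl is a source.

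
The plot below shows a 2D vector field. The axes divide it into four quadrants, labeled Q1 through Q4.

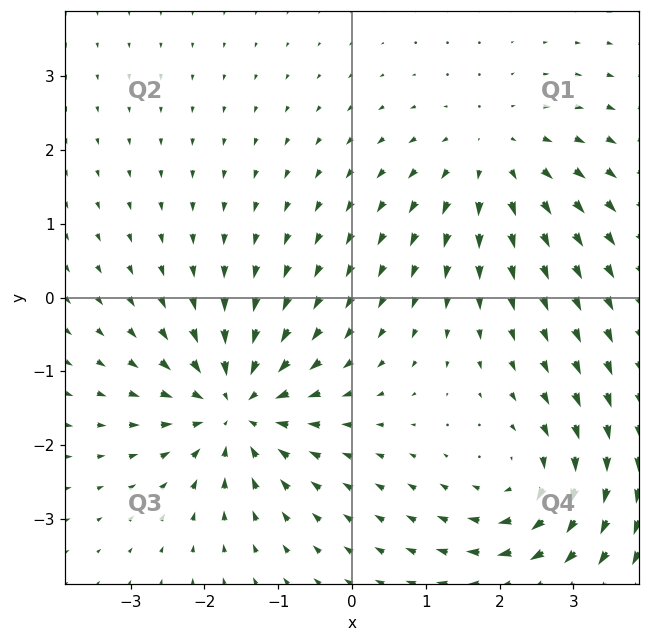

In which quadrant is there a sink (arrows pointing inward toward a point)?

The sink sits at approximately (-1.6, -1.5), which lies in quadrant Q3. The divergence there is about -5, negative as expected for a sink.

Q3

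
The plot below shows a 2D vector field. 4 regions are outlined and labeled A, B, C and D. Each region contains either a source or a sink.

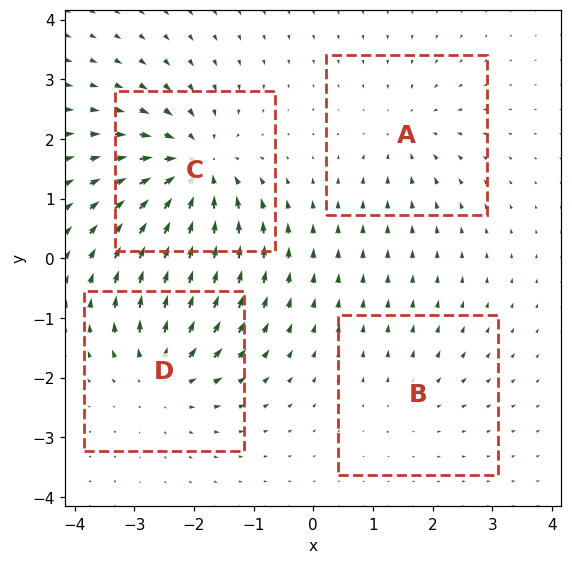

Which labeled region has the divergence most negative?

C

Divergence at each region's feature centre — A: about -3, B: about +2, C: about -7, D: about +5. Region C is most negative.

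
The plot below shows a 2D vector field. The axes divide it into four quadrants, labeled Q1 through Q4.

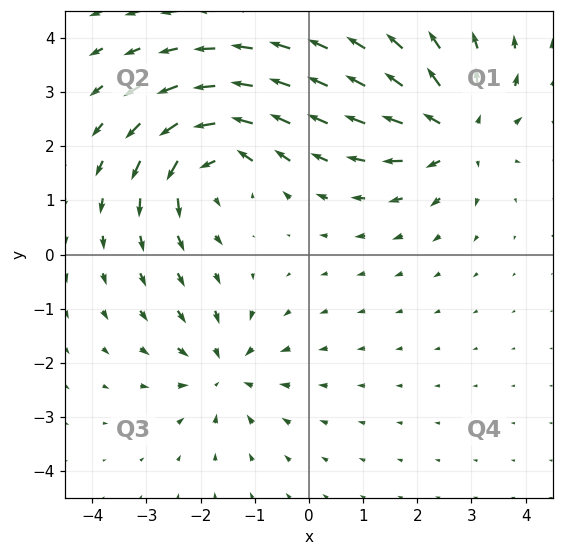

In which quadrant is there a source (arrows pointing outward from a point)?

Q1

The source sits at approximately (2.7, 2.3), which lies in quadrant Q1. The divergence there is about +5, positive as expected for a source.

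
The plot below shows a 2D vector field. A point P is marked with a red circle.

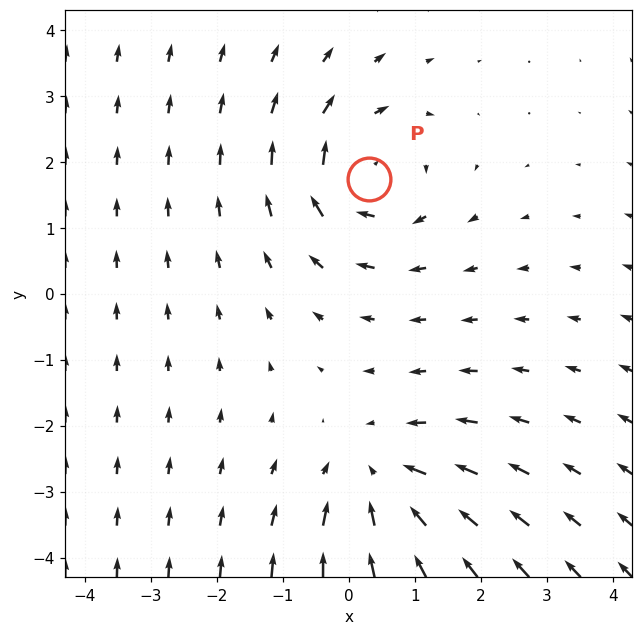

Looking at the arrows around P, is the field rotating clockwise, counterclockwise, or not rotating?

Near P at (0.3, 1.7) the arrows circulate clockwise. The curl (z-component) there is about -3; negative curl means clockwise rotation.

clockwise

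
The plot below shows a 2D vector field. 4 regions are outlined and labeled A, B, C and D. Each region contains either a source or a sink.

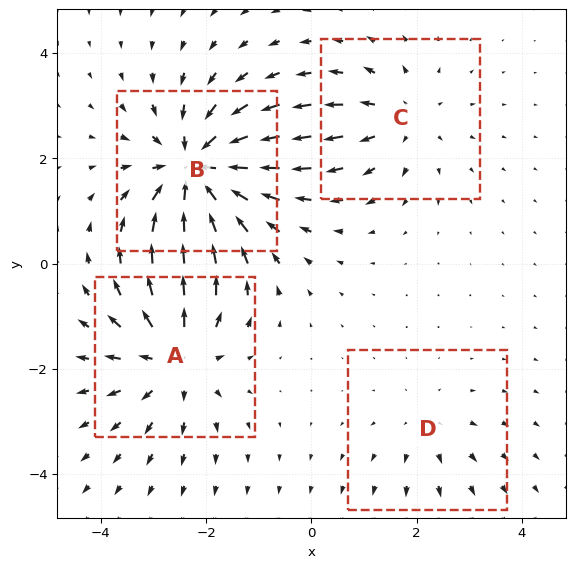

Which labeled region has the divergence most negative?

B

Divergence at each region's feature centre — A: about +5, B: about -7, C: about +3, D: about +2. Region B is most negative.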